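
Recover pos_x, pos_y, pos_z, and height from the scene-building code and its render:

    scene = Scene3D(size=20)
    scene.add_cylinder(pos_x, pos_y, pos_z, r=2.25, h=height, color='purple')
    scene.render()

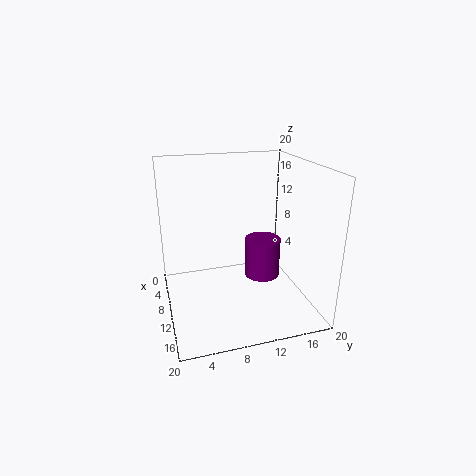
pos_x = 14.25, pos_y = 12, pos_z = 6.5, height = 5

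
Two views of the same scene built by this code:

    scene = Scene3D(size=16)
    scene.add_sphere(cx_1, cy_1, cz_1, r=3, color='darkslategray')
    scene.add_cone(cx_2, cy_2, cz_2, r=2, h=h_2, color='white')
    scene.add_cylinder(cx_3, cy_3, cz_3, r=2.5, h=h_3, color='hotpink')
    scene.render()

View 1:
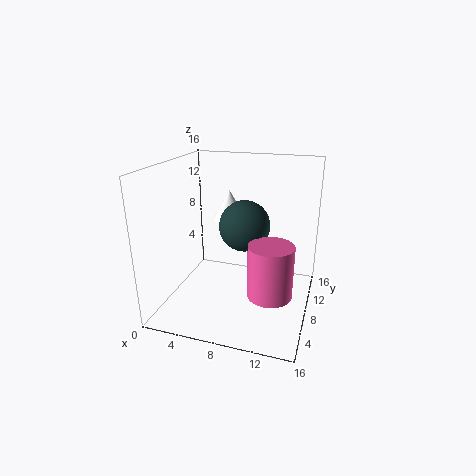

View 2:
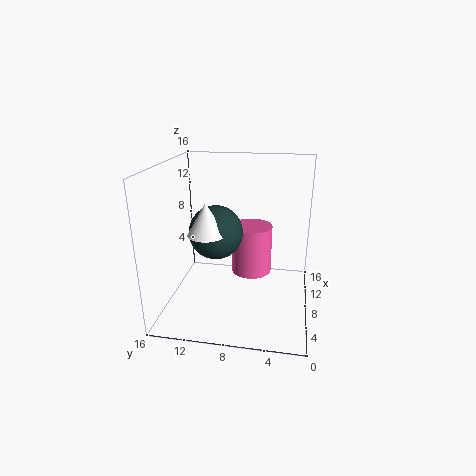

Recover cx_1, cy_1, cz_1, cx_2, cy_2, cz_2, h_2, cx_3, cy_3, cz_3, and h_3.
cx_1 = 8; cy_1 = 10.5; cz_1 = 8.5; cx_2 = 6; cy_2 = 11; cz_2 = 9; h_2 = 3.5; cx_3 = 12; cy_3 = 7; cz_3 = 2; h_3 = 6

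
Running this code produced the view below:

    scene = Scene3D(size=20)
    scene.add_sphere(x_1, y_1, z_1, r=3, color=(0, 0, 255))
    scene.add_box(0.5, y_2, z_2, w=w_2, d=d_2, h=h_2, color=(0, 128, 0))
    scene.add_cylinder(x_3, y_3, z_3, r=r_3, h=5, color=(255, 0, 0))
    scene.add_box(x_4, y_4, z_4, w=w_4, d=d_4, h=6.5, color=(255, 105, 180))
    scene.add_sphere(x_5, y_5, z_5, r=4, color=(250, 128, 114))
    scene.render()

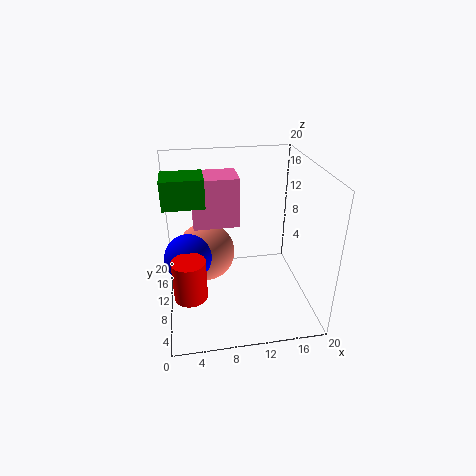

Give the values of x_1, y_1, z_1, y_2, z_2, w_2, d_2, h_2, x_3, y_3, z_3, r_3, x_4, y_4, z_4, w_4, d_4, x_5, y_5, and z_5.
x_1 = 3, y_1 = 7, z_1 = 9.5, y_2 = 6, z_2 = 16.5, w_2 = 5, d_2 = 4, h_2 = 3.5, x_3 = 3, y_3 = 3, z_3 = 6.5, r_3 = 2, x_4 = 4, y_4 = 8.5, z_4 = 12.5, w_4 = 6, d_4 = 4.5, x_5 = 5.5, y_5 = 10.5, z_5 = 8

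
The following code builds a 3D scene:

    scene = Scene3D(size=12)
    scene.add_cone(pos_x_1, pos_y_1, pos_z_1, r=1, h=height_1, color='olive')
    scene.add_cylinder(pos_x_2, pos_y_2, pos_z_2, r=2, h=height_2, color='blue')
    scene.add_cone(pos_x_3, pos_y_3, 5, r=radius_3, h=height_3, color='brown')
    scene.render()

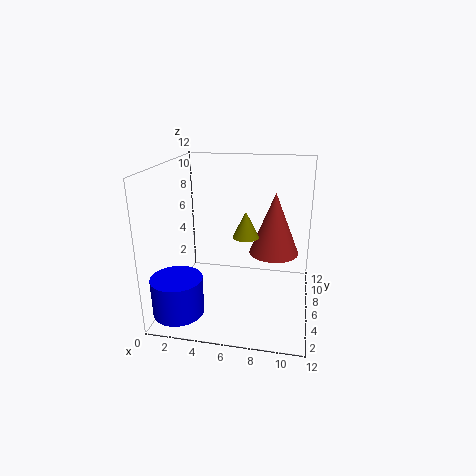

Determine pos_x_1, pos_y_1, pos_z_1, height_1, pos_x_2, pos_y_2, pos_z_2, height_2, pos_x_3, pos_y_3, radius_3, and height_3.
pos_x_1 = 7, pos_y_1 = 4, pos_z_1 = 7, height_1 = 2, pos_x_2 = 2, pos_y_2 = 2, pos_z_2 = 1, height_2 = 3, pos_x_3 = 9, pos_y_3 = 6, radius_3 = 2, height_3 = 5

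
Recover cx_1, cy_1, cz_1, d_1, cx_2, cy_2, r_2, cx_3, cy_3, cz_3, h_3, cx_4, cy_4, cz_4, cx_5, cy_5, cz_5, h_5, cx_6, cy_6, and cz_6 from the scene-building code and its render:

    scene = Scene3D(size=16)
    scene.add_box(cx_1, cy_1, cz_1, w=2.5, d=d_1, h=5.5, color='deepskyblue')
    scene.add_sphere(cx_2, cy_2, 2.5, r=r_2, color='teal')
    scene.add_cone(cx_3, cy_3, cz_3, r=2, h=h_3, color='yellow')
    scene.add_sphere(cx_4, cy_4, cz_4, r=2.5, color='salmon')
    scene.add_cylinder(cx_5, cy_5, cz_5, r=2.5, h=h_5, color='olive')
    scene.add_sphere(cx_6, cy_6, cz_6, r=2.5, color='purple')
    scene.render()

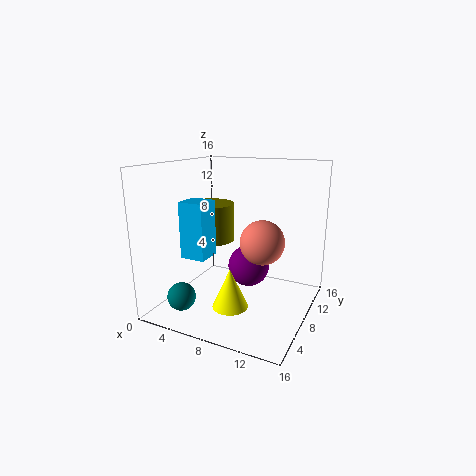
cx_1 = 5; cy_1 = 1.5; cz_1 = 7.5; d_1 = 2.5; cx_2 = 4; cy_2 = 2.5; r_2 = 1.5; cx_3 = 8; cy_3 = 6; cz_3 = 0.5; h_3 = 4.5; cx_4 = 10.5; cy_4 = 9; cz_4 = 7.5; cx_5 = 5.5; cy_5 = 6.5; cz_5 = 8; h_5 = 4; cx_6 = 8; cy_6 = 11; cz_6 = 3.5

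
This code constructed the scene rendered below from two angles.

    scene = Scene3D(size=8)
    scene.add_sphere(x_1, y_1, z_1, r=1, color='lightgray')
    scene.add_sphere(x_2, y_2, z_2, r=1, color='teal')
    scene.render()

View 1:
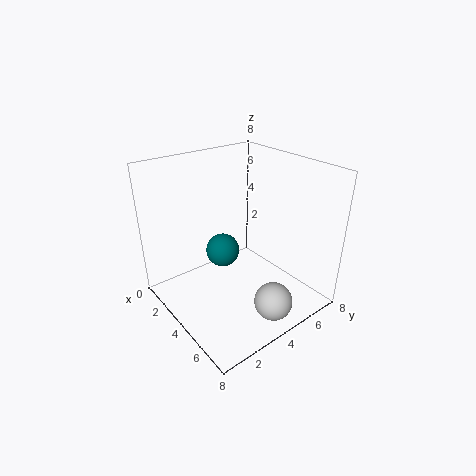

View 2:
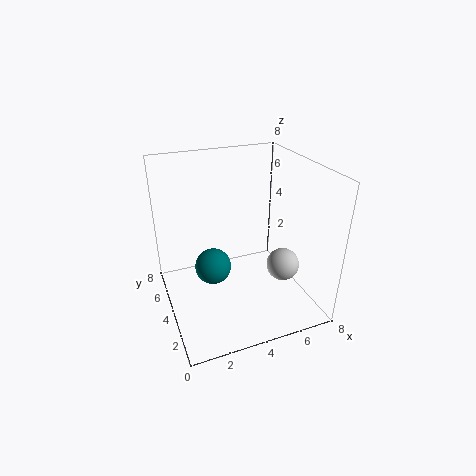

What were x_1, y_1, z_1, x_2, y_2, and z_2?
x_1 = 7
y_1 = 4
z_1 = 1.5
x_2 = 2.5
y_2 = 4
z_2 = 2.5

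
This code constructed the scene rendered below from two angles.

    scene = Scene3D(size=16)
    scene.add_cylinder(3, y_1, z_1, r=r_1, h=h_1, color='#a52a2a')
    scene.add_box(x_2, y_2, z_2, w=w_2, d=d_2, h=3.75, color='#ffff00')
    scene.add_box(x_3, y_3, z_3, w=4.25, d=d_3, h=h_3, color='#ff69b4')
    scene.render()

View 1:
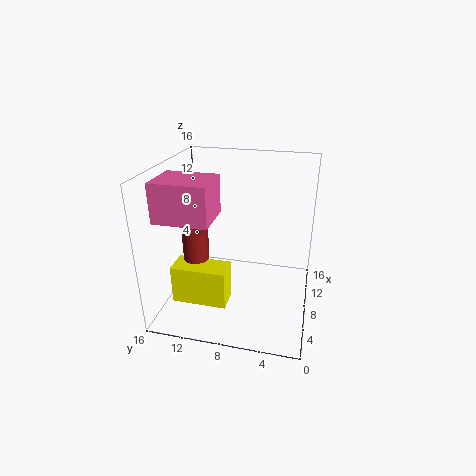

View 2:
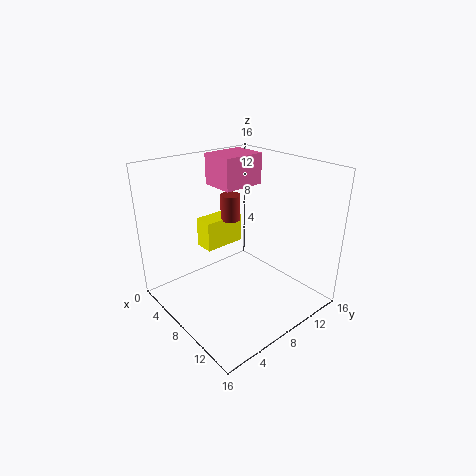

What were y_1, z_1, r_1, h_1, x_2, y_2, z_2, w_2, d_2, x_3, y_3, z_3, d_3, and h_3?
y_1 = 11; z_1 = 7.75; r_1 = 1.25; h_1 = 3.25; x_2 = 0.5; y_2 = 7.5; z_2 = 4.25; w_2 = 2.5; d_2 = 5.25; x_3 = 0.75; y_3 = 9; z_3 = 12.25; d_3 = 5.25; h_3 = 3.75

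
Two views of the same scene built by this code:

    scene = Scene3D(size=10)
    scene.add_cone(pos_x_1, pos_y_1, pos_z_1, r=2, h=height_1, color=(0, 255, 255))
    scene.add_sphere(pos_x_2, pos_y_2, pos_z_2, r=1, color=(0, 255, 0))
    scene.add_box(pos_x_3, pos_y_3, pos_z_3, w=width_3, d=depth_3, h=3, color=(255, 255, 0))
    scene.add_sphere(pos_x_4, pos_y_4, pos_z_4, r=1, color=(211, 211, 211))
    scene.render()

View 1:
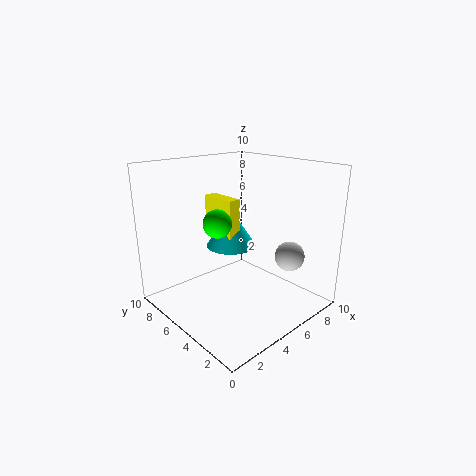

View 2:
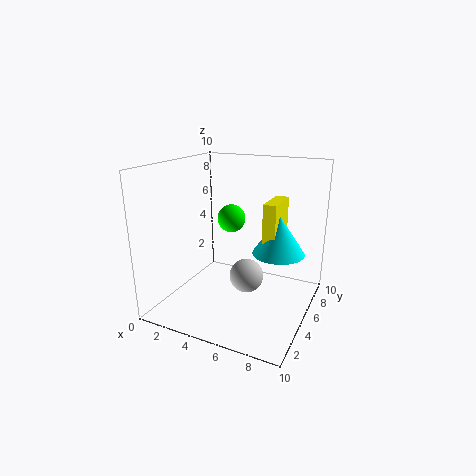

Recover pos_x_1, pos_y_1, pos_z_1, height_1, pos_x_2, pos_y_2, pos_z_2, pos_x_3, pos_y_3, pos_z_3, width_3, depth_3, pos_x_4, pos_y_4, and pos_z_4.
pos_x_1 = 7; pos_y_1 = 8; pos_z_1 = 3; height_1 = 3; pos_x_2 = 4; pos_y_2 = 6; pos_z_2 = 6; pos_x_3 = 6; pos_y_3 = 7; pos_z_3 = 4; width_3 = 1; depth_3 = 3; pos_x_4 = 7; pos_y_4 = 2; pos_z_4 = 4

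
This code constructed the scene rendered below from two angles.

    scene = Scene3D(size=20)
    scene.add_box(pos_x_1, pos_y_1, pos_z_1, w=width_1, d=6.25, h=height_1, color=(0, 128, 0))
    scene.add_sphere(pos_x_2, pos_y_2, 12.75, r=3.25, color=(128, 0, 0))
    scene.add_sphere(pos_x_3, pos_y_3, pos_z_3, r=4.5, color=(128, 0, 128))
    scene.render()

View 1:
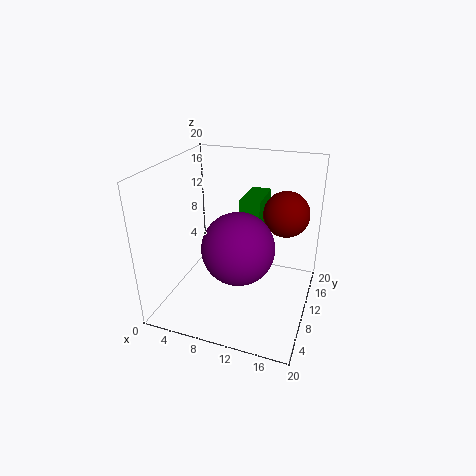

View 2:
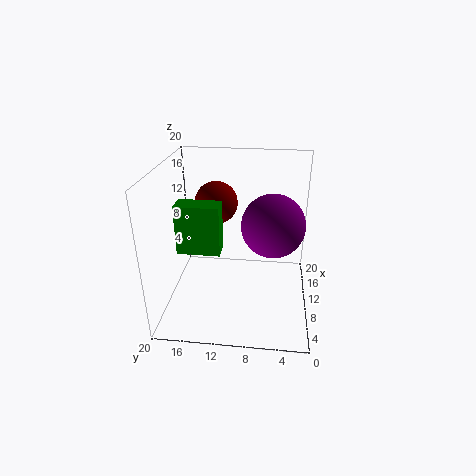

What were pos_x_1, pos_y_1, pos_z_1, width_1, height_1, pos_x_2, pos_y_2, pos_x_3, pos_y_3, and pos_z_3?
pos_x_1 = 9.25; pos_y_1 = 12.5; pos_z_1 = 7.25; width_1 = 3; height_1 = 7.25; pos_x_2 = 15.75; pos_y_2 = 14; pos_x_3 = 11.75; pos_y_3 = 5.25; pos_z_3 = 11.25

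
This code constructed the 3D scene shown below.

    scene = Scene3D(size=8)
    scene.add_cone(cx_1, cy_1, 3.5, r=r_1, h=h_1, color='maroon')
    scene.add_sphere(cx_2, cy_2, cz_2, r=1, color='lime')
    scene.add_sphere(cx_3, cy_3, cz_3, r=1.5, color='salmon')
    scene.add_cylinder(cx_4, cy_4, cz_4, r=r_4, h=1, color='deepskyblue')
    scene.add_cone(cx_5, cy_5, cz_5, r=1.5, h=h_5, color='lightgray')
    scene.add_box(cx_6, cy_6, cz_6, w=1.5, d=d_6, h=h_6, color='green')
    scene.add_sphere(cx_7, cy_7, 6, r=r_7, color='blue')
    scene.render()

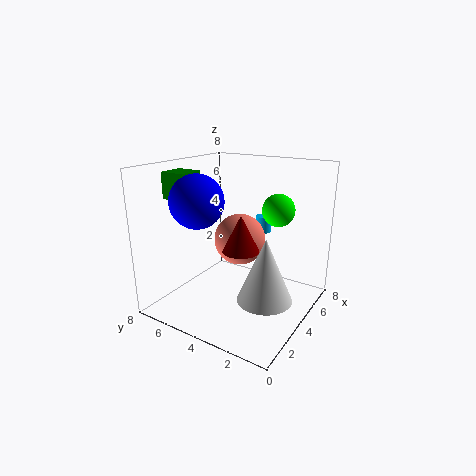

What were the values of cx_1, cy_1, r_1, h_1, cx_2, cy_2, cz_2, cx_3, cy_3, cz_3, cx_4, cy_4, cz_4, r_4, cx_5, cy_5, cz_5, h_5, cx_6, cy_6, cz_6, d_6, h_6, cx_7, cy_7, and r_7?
cx_1 = 3.5, cy_1 = 3.5, r_1 = 1, h_1 = 2, cx_2 = 7, cy_2 = 3, cz_2 = 5, cx_3 = 5, cy_3 = 4.5, cz_3 = 3.5, cx_4 = 7, cy_4 = 4, cz_4 = 3.5, r_4 = 0.5, cx_5 = 3.5, cy_5 = 2, cz_5 = 1, h_5 = 3.5, cx_6 = 2.5, cy_6 = 6.5, cz_6 = 6, d_6 = 1.5, h_6 = 1.5, cx_7 = 3, cy_7 = 6, r_7 = 1.5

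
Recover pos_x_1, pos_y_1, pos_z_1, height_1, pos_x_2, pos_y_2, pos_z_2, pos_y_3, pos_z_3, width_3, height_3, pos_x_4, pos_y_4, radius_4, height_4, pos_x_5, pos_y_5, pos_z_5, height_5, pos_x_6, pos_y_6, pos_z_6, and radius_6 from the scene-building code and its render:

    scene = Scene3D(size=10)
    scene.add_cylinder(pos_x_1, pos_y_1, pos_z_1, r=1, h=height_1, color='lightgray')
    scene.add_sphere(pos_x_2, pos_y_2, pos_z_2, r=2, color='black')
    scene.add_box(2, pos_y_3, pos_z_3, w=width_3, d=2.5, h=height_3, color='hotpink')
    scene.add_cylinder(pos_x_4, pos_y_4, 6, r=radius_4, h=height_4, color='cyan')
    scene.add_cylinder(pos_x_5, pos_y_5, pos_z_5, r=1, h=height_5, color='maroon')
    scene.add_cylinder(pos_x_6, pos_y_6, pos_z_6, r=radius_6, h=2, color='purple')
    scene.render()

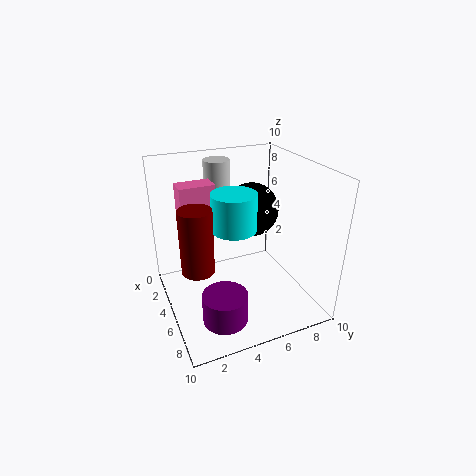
pos_x_1 = 1
pos_y_1 = 5
pos_z_1 = 7.5
height_1 = 2
pos_x_2 = 3
pos_y_2 = 7
pos_z_2 = 6
pos_y_3 = 1.5
pos_z_3 = 6
width_3 = 1.5
height_3 = 2.5
pos_x_4 = 5.5
pos_y_4 = 4.5
radius_4 = 1.5
height_4 = 2.5
pos_x_5 = 7
pos_y_5 = 1.5
pos_z_5 = 4.5
height_5 = 4
pos_x_6 = 7.5
pos_y_6 = 3
pos_z_6 = 0.5
radius_6 = 1.5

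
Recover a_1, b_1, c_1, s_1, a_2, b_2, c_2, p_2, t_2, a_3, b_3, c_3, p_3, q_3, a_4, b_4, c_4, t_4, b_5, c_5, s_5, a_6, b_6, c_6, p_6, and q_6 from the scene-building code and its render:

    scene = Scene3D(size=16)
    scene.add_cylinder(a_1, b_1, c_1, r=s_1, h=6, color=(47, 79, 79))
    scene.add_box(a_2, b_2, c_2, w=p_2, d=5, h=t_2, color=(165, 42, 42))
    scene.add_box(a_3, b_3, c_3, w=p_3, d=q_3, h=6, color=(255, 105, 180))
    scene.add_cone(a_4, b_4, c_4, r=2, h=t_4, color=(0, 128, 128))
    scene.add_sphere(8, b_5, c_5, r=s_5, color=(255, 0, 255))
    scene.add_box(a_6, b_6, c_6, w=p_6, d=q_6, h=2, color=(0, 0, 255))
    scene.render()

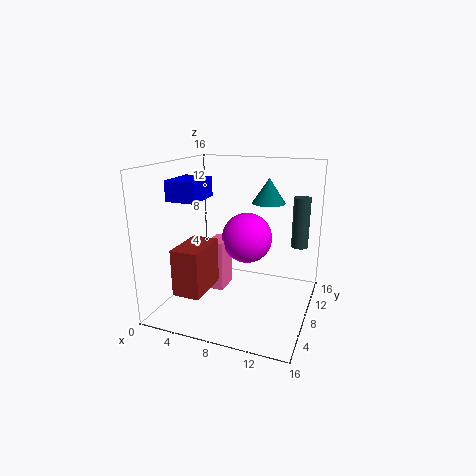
a_1 = 14; b_1 = 13; c_1 = 6; s_1 = 1; a_2 = 3; b_2 = 2; c_2 = 3; p_2 = 3; t_2 = 5; a_3 = 4; b_3 = 8; c_3 = 1; p_3 = 2; q_3 = 3; a_4 = 10; b_4 = 13; c_4 = 11; t_4 = 3; b_5 = 11; c_5 = 7; s_5 = 3; a_6 = 3; b_6 = 2; c_6 = 13; p_6 = 3; q_6 = 4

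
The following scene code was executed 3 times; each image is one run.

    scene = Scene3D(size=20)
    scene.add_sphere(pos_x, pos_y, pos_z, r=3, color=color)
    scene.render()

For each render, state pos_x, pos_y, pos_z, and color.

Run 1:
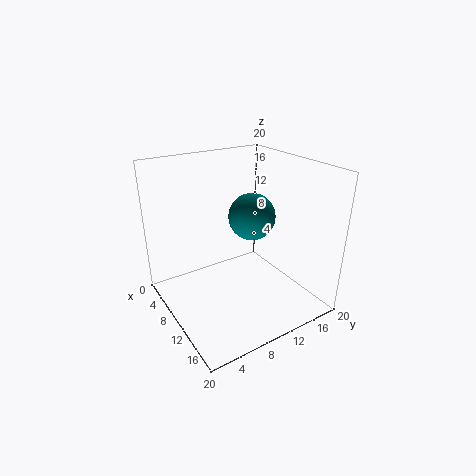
pos_x = 12.5, pos_y = 10.5, pos_z = 14, color = 'teal'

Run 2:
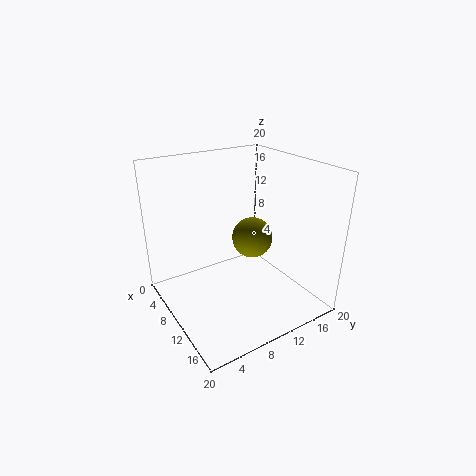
pos_x = 8.5, pos_y = 13.5, pos_z = 8.5, color = 'olive'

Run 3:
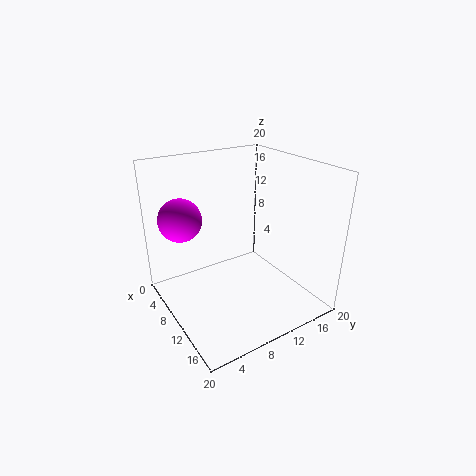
pos_x = 5.5, pos_y = 3.5, pos_z = 12.5, color = 'magenta'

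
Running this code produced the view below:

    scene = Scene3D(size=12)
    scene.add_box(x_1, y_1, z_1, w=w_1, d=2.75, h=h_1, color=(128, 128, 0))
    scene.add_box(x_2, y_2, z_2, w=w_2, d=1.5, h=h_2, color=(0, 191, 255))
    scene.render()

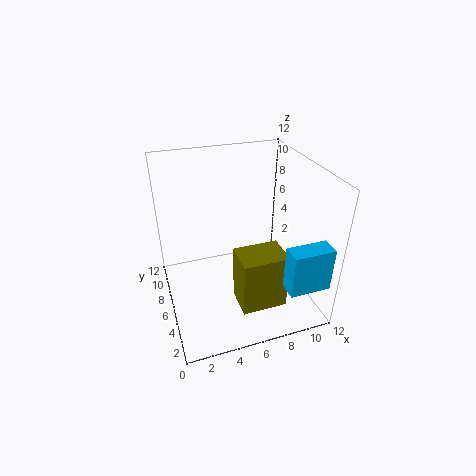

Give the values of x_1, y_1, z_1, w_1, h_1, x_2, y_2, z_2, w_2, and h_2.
x_1 = 5.25
y_1 = 2.25
z_1 = 1
w_1 = 3.75
h_1 = 4.75
x_2 = 8.25
y_2 = 0.25
z_2 = 3.75
w_2 = 3.25
h_2 = 3.5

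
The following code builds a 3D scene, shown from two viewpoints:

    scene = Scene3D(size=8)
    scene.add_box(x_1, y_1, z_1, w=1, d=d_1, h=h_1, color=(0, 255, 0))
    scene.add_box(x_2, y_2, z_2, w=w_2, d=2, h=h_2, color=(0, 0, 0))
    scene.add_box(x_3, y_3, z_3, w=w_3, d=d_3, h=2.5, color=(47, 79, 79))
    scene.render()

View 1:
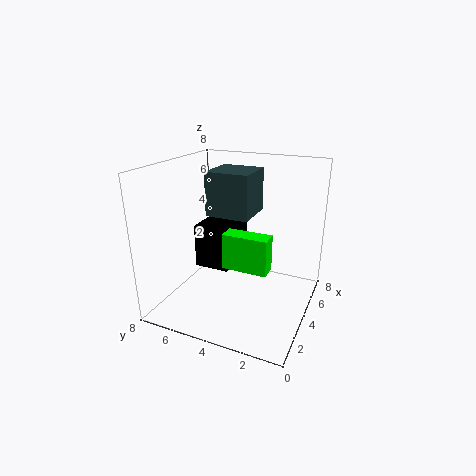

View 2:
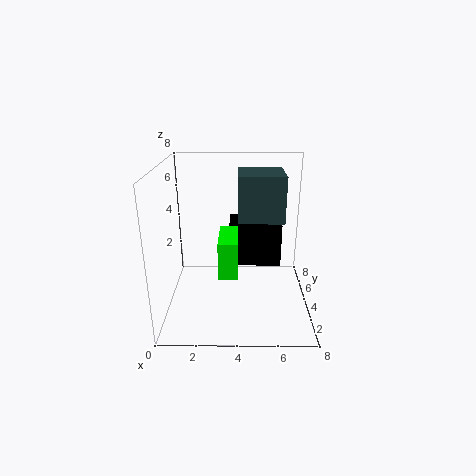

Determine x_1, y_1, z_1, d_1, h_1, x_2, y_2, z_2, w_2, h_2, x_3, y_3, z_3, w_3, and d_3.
x_1 = 3; y_1 = 2; z_1 = 2.5; d_1 = 2.5; h_1 = 2; x_2 = 3.5; y_2 = 4.5; z_2 = 2; w_2 = 3; h_2 = 2.5; x_3 = 4; y_3 = 3.5; z_3 = 5; w_3 = 2.5; d_3 = 2.5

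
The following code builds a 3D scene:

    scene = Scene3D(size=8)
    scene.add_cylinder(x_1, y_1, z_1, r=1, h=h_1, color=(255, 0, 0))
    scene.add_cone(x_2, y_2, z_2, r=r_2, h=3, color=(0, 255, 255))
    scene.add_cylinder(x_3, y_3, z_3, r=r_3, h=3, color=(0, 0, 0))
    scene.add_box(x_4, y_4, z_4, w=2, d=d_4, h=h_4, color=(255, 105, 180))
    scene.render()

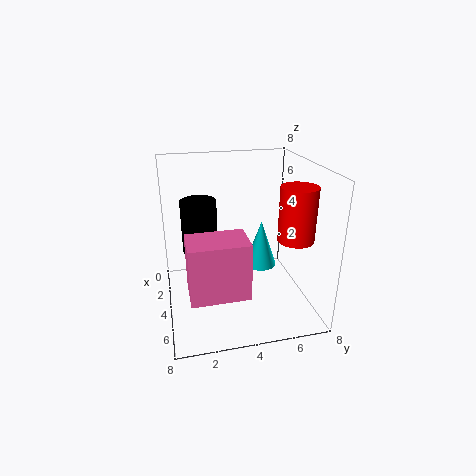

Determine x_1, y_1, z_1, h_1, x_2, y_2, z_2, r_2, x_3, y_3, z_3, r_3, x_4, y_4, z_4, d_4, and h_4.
x_1 = 5
y_1 = 7
z_1 = 4
h_1 = 3
x_2 = 2
y_2 = 6
z_2 = 1
r_2 = 1
x_3 = 3
y_3 = 2
z_3 = 3
r_3 = 1
x_4 = 5
y_4 = 1
z_4 = 2
d_4 = 3
h_4 = 3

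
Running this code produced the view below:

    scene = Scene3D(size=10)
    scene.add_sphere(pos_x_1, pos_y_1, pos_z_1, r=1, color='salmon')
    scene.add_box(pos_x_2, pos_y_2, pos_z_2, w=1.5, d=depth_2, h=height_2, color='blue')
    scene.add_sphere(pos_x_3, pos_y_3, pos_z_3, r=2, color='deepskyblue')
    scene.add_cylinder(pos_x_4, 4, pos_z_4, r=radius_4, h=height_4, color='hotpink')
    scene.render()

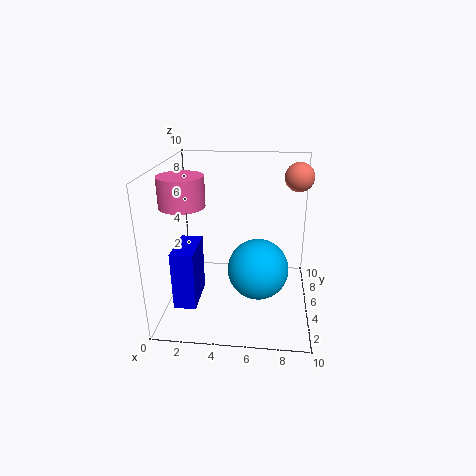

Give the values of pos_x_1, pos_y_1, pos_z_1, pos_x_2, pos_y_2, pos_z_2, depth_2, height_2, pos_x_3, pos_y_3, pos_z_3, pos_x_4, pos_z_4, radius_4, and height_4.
pos_x_1 = 9; pos_y_1 = 6.5; pos_z_1 = 9; pos_x_2 = 1; pos_y_2 = 2; pos_z_2 = 1; depth_2 = 3; height_2 = 4; pos_x_3 = 6.5; pos_y_3 = 3.5; pos_z_3 = 3.5; pos_x_4 = 1.5; pos_z_4 = 7.5; radius_4 = 1.5; height_4 = 2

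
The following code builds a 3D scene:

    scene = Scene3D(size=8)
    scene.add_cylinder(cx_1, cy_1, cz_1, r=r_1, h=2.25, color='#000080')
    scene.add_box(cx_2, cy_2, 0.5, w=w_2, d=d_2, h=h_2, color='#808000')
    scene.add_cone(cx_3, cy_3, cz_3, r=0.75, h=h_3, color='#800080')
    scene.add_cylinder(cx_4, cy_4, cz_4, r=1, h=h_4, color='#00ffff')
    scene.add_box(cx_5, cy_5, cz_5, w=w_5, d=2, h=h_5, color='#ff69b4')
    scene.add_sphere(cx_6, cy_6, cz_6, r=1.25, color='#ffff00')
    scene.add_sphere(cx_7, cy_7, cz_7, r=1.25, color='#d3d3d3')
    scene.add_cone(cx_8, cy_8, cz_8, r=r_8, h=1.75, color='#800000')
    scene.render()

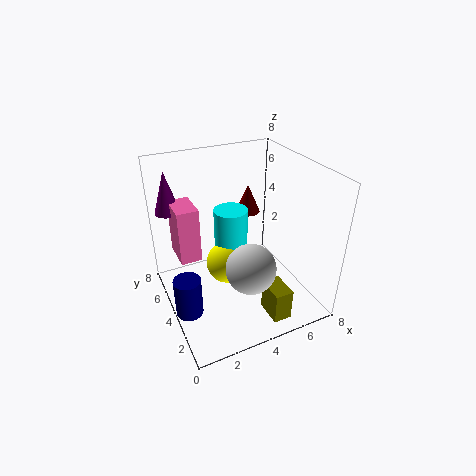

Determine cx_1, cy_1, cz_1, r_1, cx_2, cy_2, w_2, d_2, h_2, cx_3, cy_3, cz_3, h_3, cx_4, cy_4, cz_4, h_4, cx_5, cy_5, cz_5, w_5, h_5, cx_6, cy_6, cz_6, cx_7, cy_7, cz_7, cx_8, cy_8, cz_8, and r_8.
cx_1 = 0.75; cy_1 = 3.5; cz_1 = 0.25; r_1 = 0.75; cx_2 = 4.5; cy_2 = 0.5; w_2 = 1; d_2 = 1.5; h_2 = 1.75; cx_3 = 1; cy_3 = 7.25; cz_3 = 4.75; h_3 = 2.5; cx_4 = 4.25; cy_4 = 5.5; cz_4 = 2; h_4 = 3; cx_5 = 1; cy_5 = 5.25; cz_5 = 2.25; w_5 = 1.25; h_5 = 3.25; cx_6 = 3.75; cy_6 = 5; cz_6 = 1.75; cx_7 = 3.5; cy_7 = 1.5; cz_7 = 3.75; cx_8 = 5.75; cy_8 = 6.25; cz_8 = 4.25; r_8 = 0.75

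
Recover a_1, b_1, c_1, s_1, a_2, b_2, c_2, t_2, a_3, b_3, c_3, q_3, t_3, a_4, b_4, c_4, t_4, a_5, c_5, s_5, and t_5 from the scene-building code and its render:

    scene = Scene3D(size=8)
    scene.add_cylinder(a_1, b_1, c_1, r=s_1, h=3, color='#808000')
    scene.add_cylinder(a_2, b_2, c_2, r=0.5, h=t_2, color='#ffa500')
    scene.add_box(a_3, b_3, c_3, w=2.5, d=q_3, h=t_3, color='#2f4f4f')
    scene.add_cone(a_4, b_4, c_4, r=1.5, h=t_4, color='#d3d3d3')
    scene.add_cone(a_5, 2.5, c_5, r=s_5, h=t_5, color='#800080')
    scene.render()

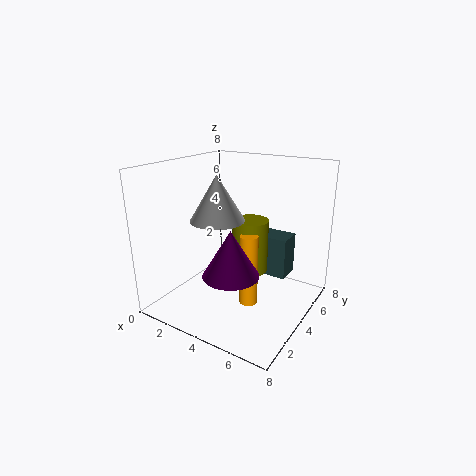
a_1 = 4.5, b_1 = 4.5, c_1 = 2, s_1 = 1, a_2 = 5, b_2 = 3.5, c_2 = 0.5, t_2 = 4, a_3 = 3.5, b_3 = 6, c_3 = 1, q_3 = 1.5, t_3 = 2.5, a_4 = 3, b_4 = 3.5, c_4 = 5, t_4 = 2.5, a_5 = 4.5, c_5 = 2.5, s_5 = 1.5, t_5 = 2.5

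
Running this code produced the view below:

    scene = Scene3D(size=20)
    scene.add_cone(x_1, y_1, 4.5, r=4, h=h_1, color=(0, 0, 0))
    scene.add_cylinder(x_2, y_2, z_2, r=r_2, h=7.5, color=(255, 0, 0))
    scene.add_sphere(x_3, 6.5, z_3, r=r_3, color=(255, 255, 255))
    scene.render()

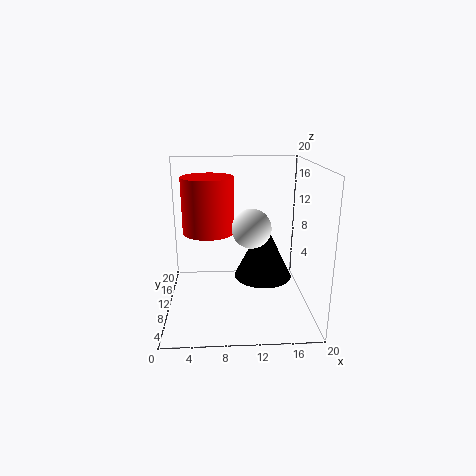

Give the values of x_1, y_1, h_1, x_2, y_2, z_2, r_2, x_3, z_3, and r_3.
x_1 = 13.5, y_1 = 9.5, h_1 = 8, x_2 = 6, y_2 = 10, z_2 = 11, r_2 = 3.5, x_3 = 11.5, z_3 = 12.5, r_3 = 2.5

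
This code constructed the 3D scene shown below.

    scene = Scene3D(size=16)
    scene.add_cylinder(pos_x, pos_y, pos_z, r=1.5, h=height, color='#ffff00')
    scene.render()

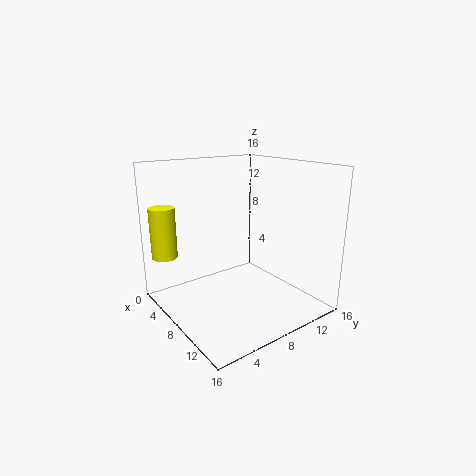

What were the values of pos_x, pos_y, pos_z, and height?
pos_x = 1.5; pos_y = 2; pos_z = 5; height = 6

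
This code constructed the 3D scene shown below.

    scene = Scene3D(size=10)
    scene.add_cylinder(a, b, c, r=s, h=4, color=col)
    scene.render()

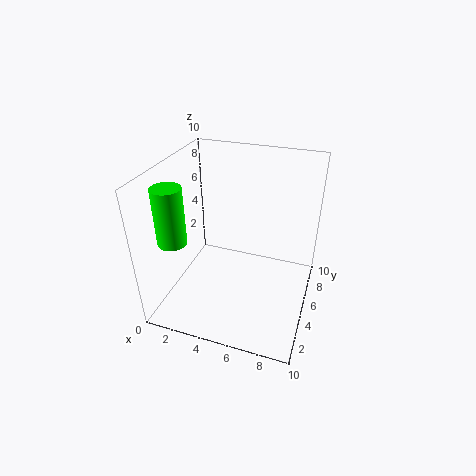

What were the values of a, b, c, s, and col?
a = 1
b = 3
c = 5
s = 1
col = 'lime'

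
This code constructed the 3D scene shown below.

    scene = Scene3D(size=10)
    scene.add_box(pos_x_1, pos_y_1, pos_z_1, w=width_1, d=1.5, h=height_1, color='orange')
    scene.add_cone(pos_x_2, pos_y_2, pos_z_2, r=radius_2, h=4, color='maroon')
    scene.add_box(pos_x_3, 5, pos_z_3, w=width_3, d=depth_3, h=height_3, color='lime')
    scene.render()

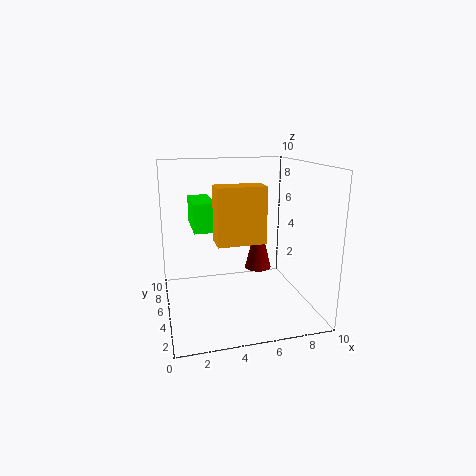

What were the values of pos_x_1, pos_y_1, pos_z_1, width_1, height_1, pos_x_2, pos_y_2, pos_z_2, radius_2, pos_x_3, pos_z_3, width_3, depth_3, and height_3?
pos_x_1 = 3
pos_y_1 = 2
pos_z_1 = 5.5
width_1 = 3
height_1 = 3.5
pos_x_2 = 7
pos_y_2 = 6.5
pos_z_2 = 2
radius_2 = 1
pos_x_3 = 2
pos_z_3 = 5.5
width_3 = 1.5
depth_3 = 3.5
height_3 = 2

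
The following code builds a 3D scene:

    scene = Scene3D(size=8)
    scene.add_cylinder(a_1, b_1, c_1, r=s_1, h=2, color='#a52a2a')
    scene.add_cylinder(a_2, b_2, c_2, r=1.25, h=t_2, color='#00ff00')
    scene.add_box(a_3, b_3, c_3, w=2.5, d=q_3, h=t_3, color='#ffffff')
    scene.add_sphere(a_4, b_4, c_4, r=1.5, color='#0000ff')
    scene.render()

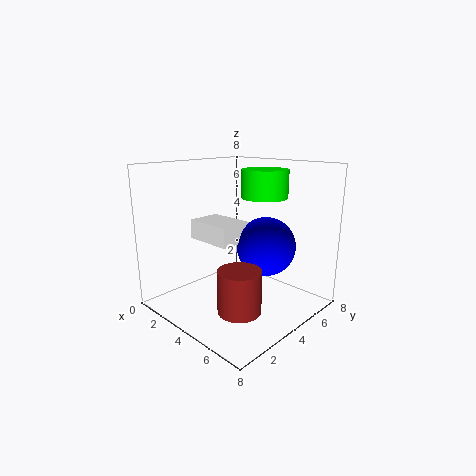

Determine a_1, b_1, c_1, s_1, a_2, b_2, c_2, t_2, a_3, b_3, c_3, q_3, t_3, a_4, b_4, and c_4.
a_1 = 6.75
b_1 = 1.25
c_1 = 1.75
s_1 = 1
a_2 = 5
b_2 = 5
c_2 = 6.25
t_2 = 1.5
a_3 = 2.75
b_3 = 1.75
c_3 = 4.25
q_3 = 1.75
t_3 = 1
a_4 = 6
b_4 = 4
c_4 = 4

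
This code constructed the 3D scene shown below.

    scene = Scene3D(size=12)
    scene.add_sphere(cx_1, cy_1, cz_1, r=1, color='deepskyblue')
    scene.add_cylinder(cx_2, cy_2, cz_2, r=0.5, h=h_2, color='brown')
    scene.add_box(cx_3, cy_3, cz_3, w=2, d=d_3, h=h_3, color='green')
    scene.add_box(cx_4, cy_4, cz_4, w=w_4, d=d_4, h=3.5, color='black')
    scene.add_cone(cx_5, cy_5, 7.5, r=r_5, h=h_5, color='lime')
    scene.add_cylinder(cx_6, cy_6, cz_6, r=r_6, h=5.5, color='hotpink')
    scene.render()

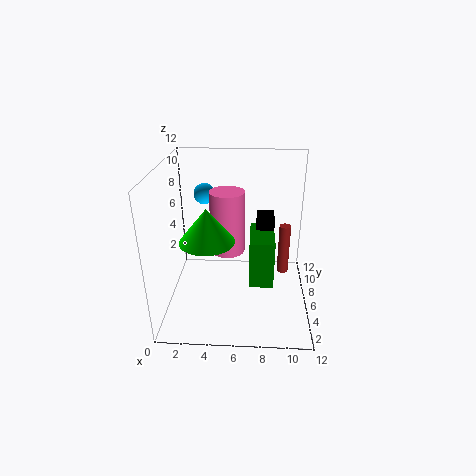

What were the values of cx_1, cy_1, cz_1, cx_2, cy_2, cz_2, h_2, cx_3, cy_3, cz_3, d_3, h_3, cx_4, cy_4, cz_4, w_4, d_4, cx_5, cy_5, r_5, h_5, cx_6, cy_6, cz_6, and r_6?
cx_1 = 2.5; cy_1 = 11; cz_1 = 8; cx_2 = 10; cy_2 = 7.5; cz_2 = 2; h_2 = 4.5; cx_3 = 7; cy_3 = 4; cz_3 = 2.5; d_3 = 4; h_3 = 4; cx_4 = 7.5; cy_4 = 6.5; cz_4 = 4; w_4 = 1.5; d_4 = 2; cx_5 = 4; cy_5 = 2.5; r_5 = 2; h_5 = 2.5; cx_6 = 5; cy_6 = 7.5; cz_6 = 4; r_6 = 1.5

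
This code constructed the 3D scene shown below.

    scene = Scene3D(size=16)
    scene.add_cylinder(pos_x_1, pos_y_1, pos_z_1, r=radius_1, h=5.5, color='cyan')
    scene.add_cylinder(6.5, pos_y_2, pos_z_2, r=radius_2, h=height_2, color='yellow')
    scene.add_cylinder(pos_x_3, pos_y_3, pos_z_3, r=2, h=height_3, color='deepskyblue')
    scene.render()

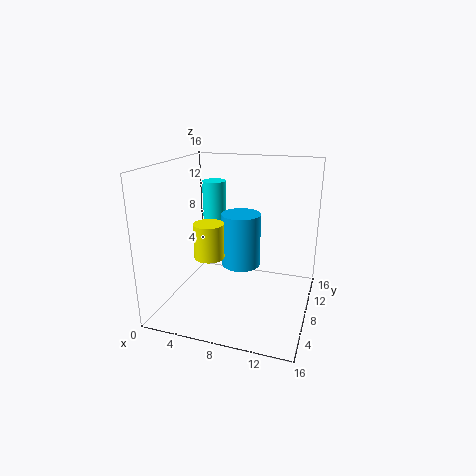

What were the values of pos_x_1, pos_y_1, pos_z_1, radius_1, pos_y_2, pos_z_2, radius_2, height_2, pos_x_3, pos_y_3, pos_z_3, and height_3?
pos_x_1 = 3, pos_y_1 = 13.5, pos_z_1 = 7.5, radius_1 = 1.5, pos_y_2 = 3.5, pos_z_2 = 7.5, radius_2 = 1.5, height_2 = 3.5, pos_x_3 = 9, pos_y_3 = 6, pos_z_3 = 6, height_3 = 5.5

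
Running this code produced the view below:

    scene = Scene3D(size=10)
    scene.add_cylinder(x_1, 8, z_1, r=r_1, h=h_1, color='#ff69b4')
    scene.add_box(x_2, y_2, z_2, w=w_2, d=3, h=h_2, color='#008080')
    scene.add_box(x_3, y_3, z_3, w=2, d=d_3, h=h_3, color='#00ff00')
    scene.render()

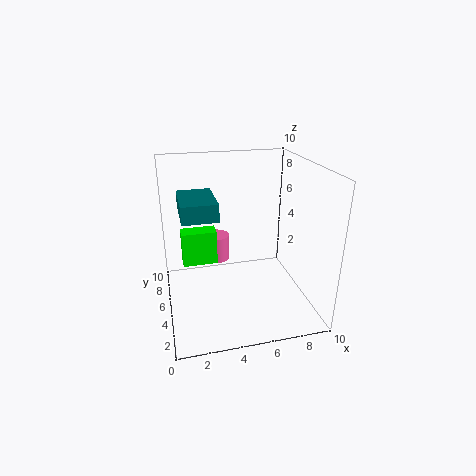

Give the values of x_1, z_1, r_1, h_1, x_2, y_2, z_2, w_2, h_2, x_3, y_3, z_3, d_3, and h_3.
x_1 = 4, z_1 = 2, r_1 = 1, h_1 = 2, x_2 = 1, y_2 = 1, z_2 = 8, w_2 = 2, h_2 = 1, x_3 = 1, y_3 = 2, z_3 = 5, d_3 = 1, h_3 = 2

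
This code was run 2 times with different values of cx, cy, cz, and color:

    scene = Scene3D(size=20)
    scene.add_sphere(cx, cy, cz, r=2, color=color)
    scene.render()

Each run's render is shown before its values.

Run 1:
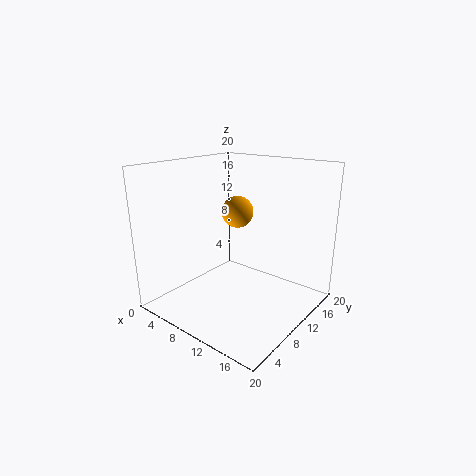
cx = 11.5
cy = 8
cz = 14.5
color = 'orange'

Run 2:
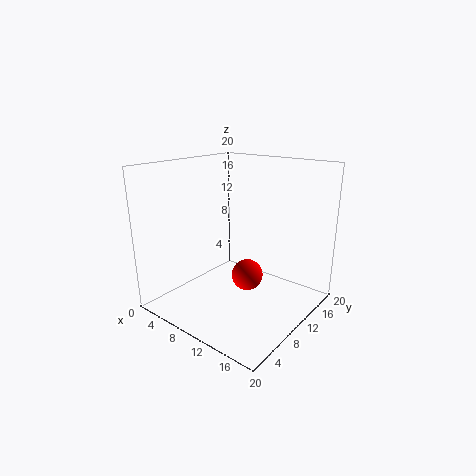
cx = 13.5
cy = 7.5
cz = 6.5
color = 'red'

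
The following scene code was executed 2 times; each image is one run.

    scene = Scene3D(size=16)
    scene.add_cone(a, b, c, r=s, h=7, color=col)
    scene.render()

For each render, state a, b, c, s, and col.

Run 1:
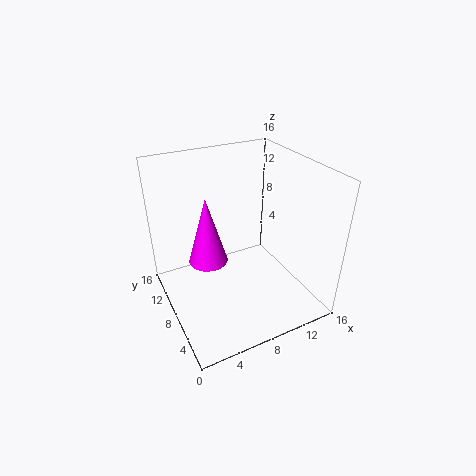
a = 4
b = 7
c = 7
s = 2
col = 'magenta'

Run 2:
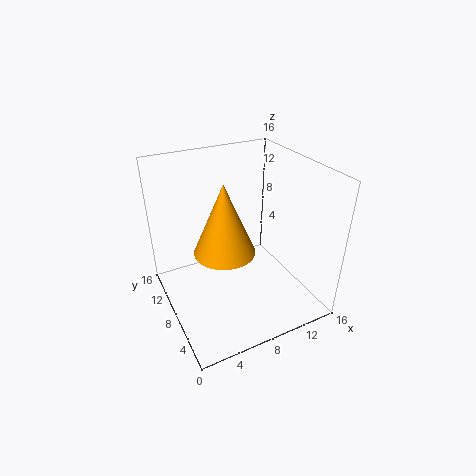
a = 5
b = 5
c = 9
s = 3
col = 'orange'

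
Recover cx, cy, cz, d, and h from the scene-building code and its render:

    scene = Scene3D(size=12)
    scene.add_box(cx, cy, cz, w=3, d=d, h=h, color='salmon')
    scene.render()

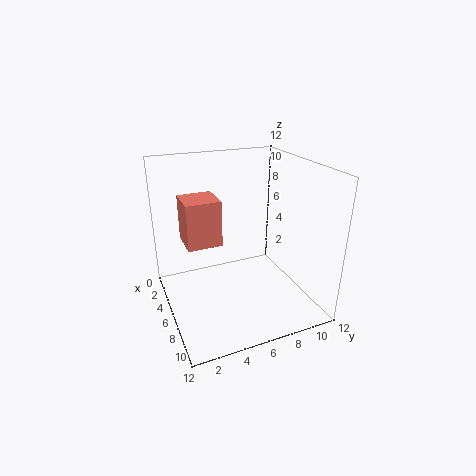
cx = 2, cy = 2, cz = 5, d = 3, h = 4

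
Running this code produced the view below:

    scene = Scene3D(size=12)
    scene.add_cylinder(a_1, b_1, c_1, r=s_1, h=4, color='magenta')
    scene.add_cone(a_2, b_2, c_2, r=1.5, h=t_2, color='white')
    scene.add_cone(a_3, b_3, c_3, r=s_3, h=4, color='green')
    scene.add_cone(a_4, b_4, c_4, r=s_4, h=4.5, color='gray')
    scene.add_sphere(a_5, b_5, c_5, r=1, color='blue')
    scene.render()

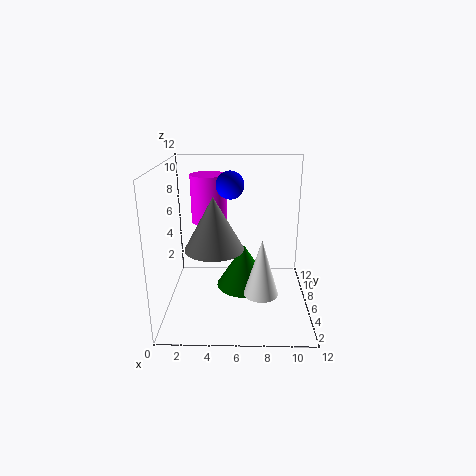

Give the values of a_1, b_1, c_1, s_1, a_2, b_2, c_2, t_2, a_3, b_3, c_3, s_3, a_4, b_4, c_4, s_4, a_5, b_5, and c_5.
a_1 = 3.5, b_1 = 7.5, c_1 = 7, s_1 = 1.5, a_2 = 8, b_2 = 5.5, c_2 = 1, t_2 = 5, a_3 = 6.5, b_3 = 8, c_3 = 0.5, s_3 = 2.5, a_4 = 4, b_4 = 6, c_4 = 5, s_4 = 2.5, a_5 = 5.5, b_5 = 3.5, c_5 = 11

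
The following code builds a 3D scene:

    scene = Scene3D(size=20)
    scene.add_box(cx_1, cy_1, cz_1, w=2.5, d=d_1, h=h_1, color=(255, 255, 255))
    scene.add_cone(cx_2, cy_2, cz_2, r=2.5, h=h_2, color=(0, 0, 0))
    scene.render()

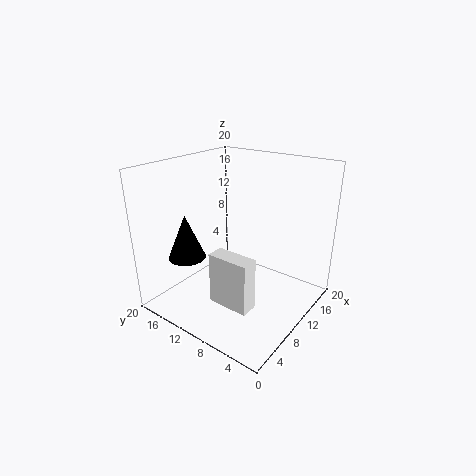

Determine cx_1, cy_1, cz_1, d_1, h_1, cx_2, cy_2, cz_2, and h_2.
cx_1 = 6
cy_1 = 6
cz_1 = 1
d_1 = 6
h_1 = 7.5
cx_2 = 4.5
cy_2 = 14.5
cz_2 = 8
h_2 = 6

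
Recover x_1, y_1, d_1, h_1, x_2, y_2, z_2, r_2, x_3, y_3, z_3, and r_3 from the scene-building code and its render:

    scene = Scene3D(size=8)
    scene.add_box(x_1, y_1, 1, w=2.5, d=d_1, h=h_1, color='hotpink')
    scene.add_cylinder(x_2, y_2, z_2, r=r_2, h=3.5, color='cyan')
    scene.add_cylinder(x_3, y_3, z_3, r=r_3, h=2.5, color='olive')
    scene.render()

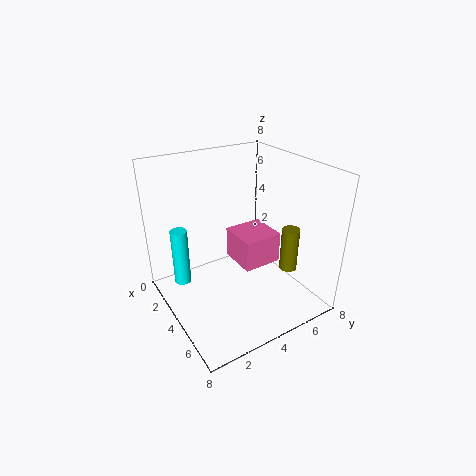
x_1 = 1
y_1 = 5
d_1 = 2.5
h_1 = 2
x_2 = 1.5
y_2 = 1.5
z_2 = 0.5
r_2 = 0.5
x_3 = 5.5
y_3 = 6.5
z_3 = 2
r_3 = 0.5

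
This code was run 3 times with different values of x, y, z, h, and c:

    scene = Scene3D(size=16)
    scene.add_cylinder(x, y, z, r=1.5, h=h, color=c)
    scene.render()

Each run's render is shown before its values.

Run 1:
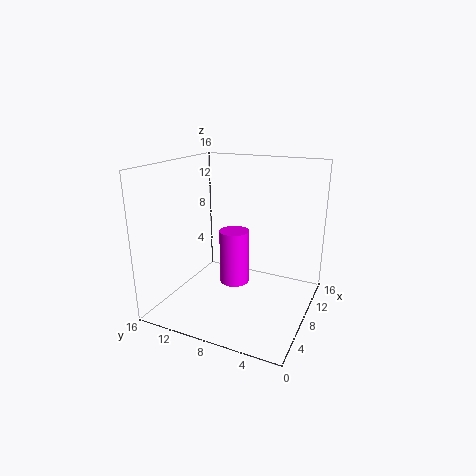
x = 5
y = 7
z = 4.5
h = 5.5
c = 'magenta'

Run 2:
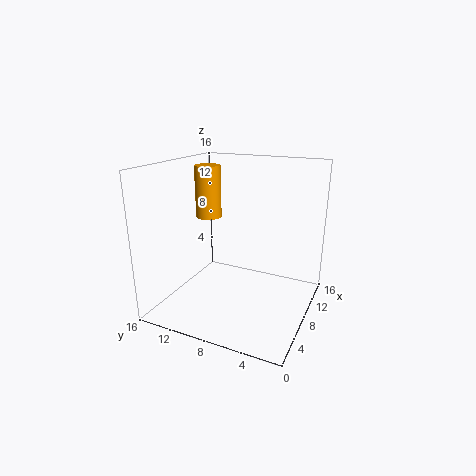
x = 9.5
y = 12.5
z = 9.5
h = 6
c = 'orange'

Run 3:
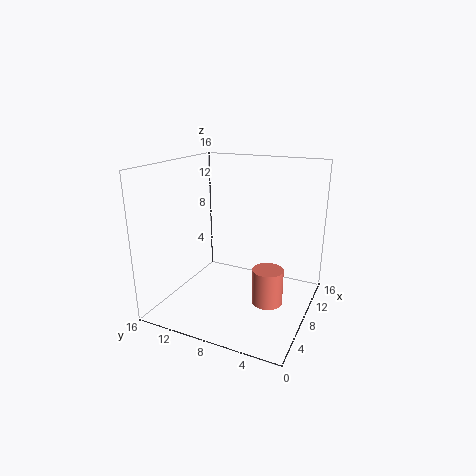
x = 4
y = 3
z = 3.5
h = 3.5
c = 'salmon'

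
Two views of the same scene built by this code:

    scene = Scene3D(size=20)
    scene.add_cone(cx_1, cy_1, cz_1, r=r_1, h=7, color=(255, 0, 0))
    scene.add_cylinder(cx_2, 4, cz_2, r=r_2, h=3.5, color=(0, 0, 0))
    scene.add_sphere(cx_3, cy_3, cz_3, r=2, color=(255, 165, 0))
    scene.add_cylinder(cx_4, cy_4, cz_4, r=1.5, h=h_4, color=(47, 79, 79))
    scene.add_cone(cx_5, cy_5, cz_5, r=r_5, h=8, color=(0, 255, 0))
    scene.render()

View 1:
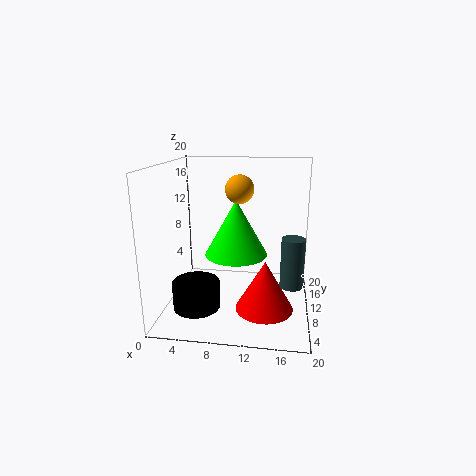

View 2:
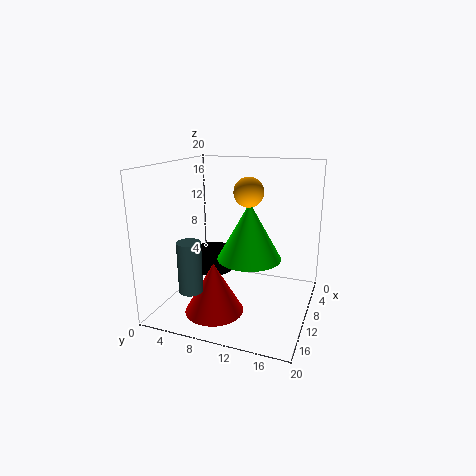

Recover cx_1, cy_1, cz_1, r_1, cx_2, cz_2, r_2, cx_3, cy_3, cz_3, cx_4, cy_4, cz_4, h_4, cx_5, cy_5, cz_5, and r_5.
cx_1 = 14; cy_1 = 8; cz_1 = 0.5; r_1 = 4; cx_2 = 5.5; cz_2 = 2.5; r_2 = 3; cx_3 = 10; cy_3 = 11.5; cz_3 = 16.5; cx_4 = 17.5; cy_4 = 6.5; cz_4 = 5; h_4 = 6.5; cx_5 = 9.5; cy_5 = 11.5; cz_5 = 7; r_5 = 4.5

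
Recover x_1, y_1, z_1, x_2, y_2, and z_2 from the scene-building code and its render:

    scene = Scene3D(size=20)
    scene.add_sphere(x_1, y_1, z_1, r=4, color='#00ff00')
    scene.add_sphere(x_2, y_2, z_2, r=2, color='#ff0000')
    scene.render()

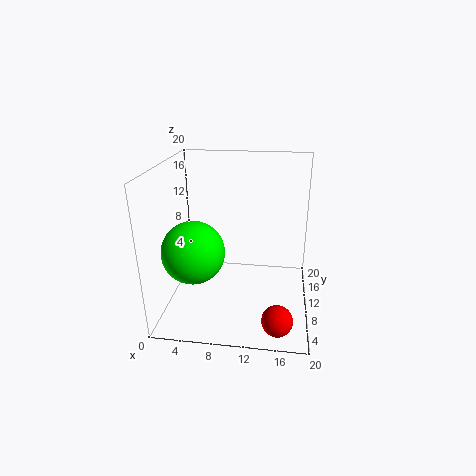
x_1 = 5, y_1 = 5, z_1 = 10, x_2 = 16, y_2 = 3, z_2 = 2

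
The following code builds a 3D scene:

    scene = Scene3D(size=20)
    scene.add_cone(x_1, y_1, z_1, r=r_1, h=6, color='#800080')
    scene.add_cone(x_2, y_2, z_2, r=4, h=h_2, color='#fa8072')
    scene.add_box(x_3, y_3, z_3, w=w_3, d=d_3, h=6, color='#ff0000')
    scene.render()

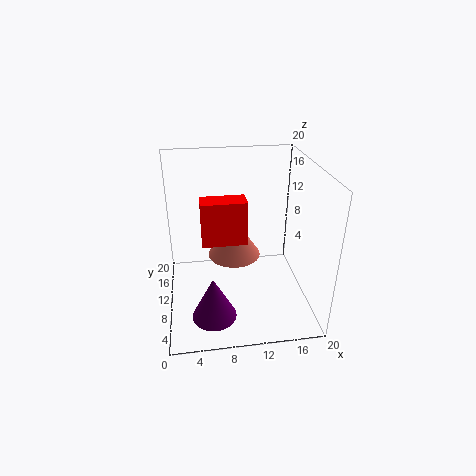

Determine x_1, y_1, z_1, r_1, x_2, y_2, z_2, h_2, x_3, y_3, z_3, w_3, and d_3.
x_1 = 6, y_1 = 5, z_1 = 1, r_1 = 3, x_2 = 10, y_2 = 14, z_2 = 5, h_2 = 6, x_3 = 5, y_3 = 8, z_3 = 10, w_3 = 6, d_3 = 3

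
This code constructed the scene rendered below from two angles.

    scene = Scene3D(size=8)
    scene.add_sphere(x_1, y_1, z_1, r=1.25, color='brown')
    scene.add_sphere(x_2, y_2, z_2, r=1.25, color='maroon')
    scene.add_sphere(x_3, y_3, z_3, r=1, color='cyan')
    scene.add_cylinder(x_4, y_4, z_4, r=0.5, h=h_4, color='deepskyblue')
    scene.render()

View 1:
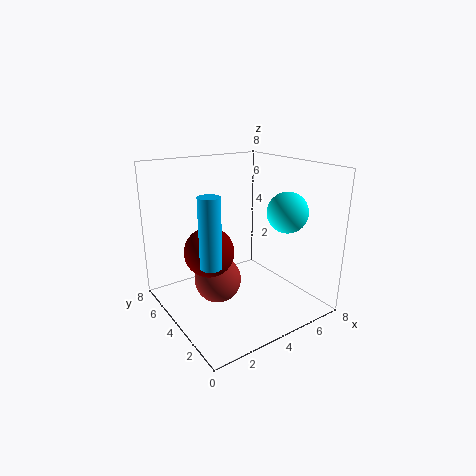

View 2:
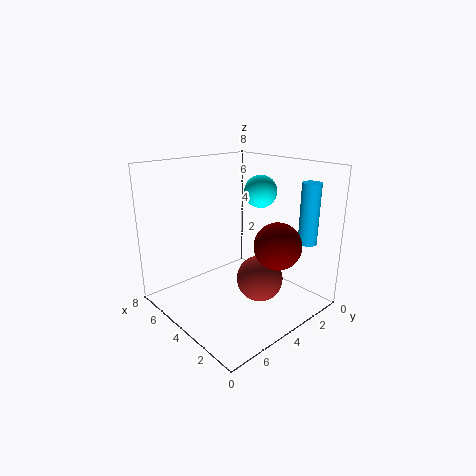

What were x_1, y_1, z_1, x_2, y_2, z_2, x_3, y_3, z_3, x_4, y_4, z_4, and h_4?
x_1 = 2.5, y_1 = 3.75, z_1 = 2, x_2 = 1.75, y_2 = 3.25, z_2 = 4, x_3 = 5, y_3 = 1.25, z_3 = 6, x_4 = 1, y_4 = 1.75, z_4 = 4, h_4 = 3.25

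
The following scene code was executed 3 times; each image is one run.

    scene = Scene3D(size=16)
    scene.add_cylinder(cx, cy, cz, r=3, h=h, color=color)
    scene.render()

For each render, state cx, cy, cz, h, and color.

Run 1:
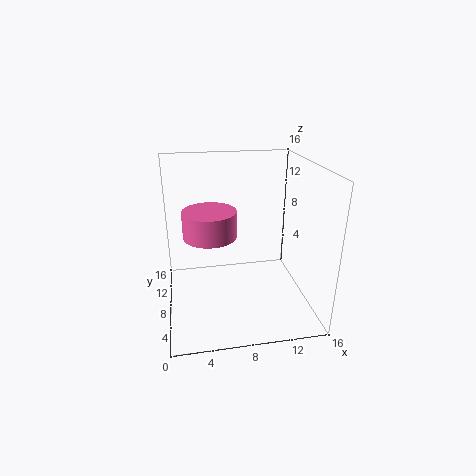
cx = 5
cy = 9
cz = 8
h = 3
color = 'hotpink'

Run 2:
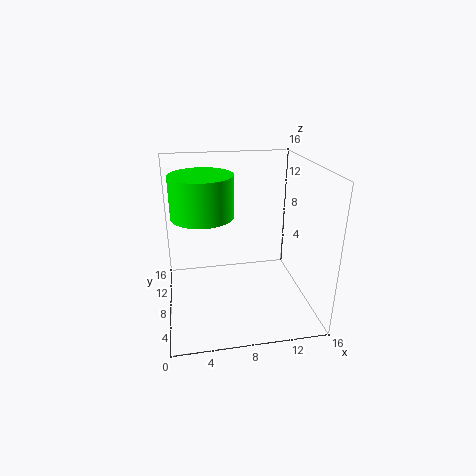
cx = 4
cy = 5
cz = 12
h = 4
color = 'lime'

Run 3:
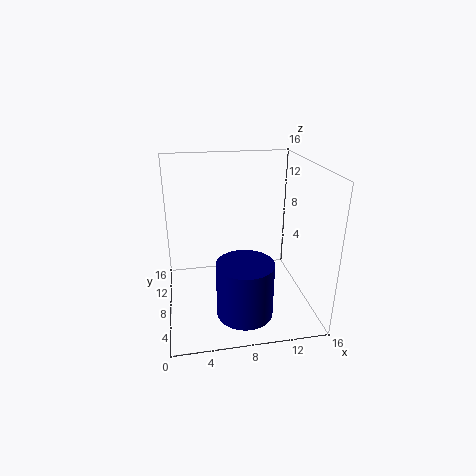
cx = 8
cy = 4
cz = 1
h = 6
color = 'navy'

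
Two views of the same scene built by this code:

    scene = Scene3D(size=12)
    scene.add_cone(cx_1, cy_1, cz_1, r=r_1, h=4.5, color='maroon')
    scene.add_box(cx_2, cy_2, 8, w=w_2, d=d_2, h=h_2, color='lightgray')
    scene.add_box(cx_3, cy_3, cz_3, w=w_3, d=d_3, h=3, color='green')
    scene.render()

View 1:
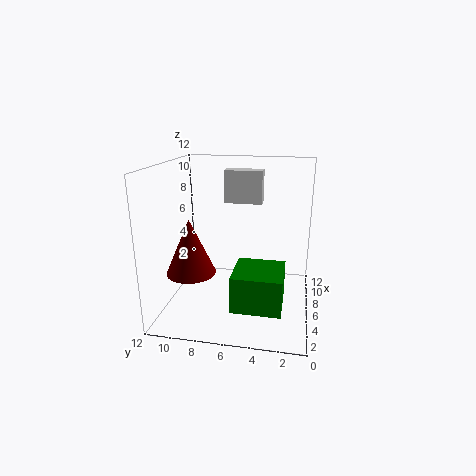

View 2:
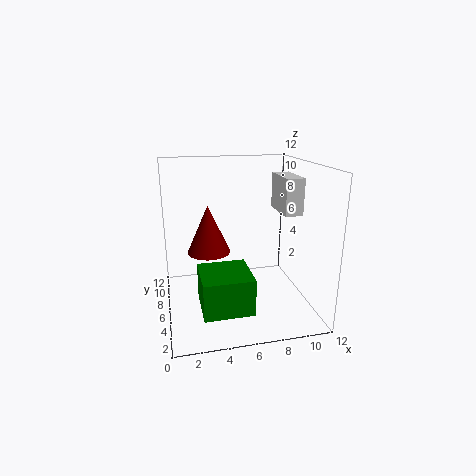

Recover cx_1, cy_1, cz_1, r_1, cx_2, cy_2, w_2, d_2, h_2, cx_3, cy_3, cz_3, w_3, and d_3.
cx_1 = 4
cy_1 = 9.5
cz_1 = 3.5
r_1 = 2
cx_2 = 9.5
cy_2 = 4.5
w_2 = 1.5
d_2 = 3.5
h_2 = 3
cx_3 = 2.5
cy_3 = 2
cz_3 = 1
w_3 = 4
d_3 = 4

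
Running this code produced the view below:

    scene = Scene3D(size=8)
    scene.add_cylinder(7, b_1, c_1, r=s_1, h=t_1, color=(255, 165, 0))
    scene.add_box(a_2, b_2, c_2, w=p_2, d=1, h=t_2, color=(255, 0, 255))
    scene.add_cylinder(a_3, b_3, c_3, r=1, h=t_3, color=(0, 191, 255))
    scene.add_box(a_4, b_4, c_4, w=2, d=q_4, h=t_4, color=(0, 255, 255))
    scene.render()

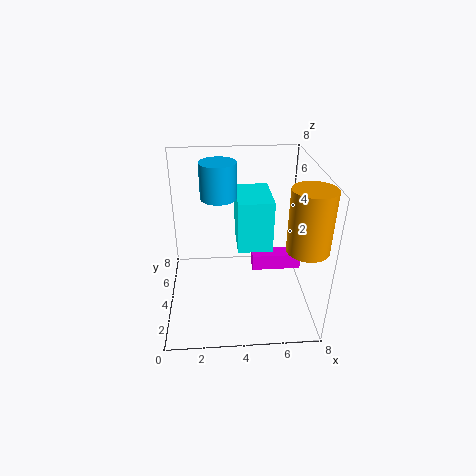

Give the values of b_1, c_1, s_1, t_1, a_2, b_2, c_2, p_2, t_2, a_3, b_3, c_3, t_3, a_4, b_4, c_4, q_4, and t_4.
b_1 = 1
c_1 = 5
s_1 = 1
t_1 = 3
a_2 = 5
b_2 = 5
c_2 = 1
p_2 = 3
t_2 = 1
a_3 = 3
b_3 = 5
c_3 = 6
t_3 = 2
a_4 = 4
b_4 = 4
c_4 = 3
q_4 = 3
t_4 = 3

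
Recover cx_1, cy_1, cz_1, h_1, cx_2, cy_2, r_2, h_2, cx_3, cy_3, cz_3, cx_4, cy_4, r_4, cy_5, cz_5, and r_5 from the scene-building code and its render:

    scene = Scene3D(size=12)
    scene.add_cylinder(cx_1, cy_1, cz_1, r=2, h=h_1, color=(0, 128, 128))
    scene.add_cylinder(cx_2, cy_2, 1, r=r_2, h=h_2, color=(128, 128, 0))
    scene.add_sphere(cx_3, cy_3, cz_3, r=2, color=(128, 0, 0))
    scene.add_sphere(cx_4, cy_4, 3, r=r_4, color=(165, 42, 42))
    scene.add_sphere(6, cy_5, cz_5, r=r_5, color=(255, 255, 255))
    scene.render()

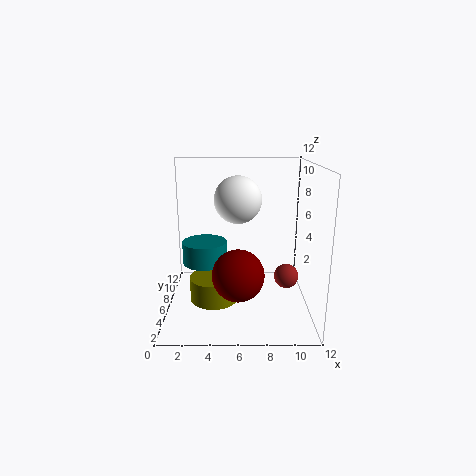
cx_1 = 3, cy_1 = 8, cz_1 = 3, h_1 = 2, cx_2 = 4, cy_2 = 5, r_2 = 2, h_2 = 2, cx_3 = 6, cy_3 = 3, cz_3 = 4, cx_4 = 10, cy_4 = 5, r_4 = 1, cy_5 = 7, cz_5 = 9, r_5 = 2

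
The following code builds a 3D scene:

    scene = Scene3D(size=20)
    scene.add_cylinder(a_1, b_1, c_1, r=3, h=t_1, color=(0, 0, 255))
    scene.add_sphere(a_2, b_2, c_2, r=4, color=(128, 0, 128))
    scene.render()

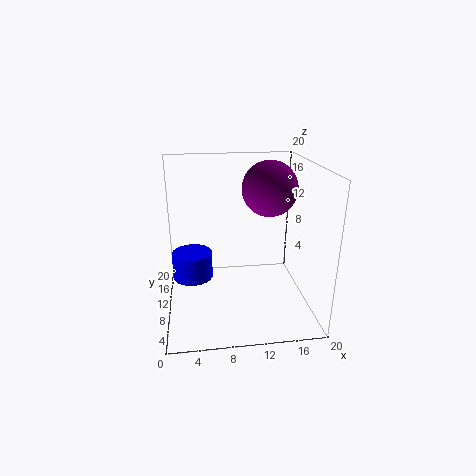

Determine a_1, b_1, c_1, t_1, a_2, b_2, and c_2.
a_1 = 3.5
b_1 = 13.5
c_1 = 2.5
t_1 = 4
a_2 = 15
b_2 = 13
c_2 = 16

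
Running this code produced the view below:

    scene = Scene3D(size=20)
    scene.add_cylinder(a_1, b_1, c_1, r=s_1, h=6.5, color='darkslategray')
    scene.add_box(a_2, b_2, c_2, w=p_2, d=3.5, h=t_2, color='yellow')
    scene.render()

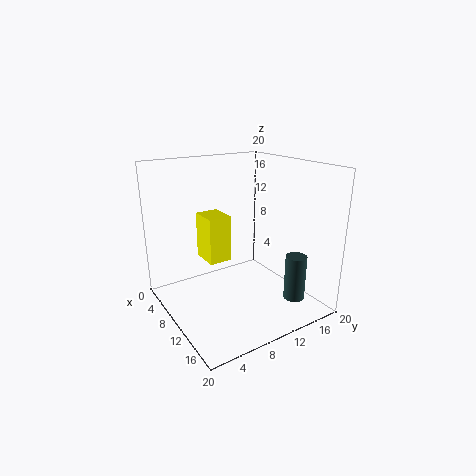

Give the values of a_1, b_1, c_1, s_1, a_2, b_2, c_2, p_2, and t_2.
a_1 = 15; b_1 = 16.5; c_1 = 1; s_1 = 1.5; a_2 = 2; b_2 = 7.5; c_2 = 5; p_2 = 4.5; t_2 = 7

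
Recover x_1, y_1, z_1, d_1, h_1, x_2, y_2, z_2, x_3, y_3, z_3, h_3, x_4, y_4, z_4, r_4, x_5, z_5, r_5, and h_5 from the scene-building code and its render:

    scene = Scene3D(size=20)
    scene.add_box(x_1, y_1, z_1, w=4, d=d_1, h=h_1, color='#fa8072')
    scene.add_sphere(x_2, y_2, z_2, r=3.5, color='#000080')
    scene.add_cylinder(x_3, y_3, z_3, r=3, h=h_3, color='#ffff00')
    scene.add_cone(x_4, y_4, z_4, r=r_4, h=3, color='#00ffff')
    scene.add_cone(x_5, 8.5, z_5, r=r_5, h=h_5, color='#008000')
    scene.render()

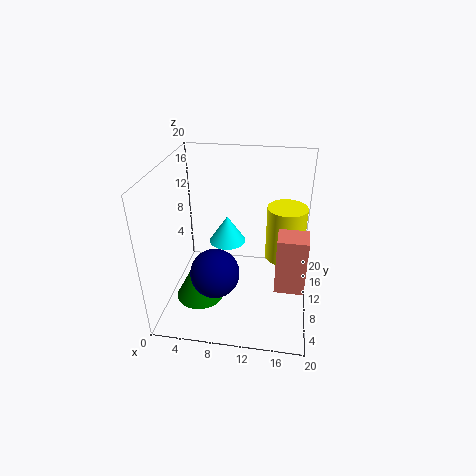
x_1 = 15.5, y_1 = 6.5, z_1 = 4, d_1 = 3.5, h_1 = 8, x_2 = 7, y_2 = 8, z_2 = 5, x_3 = 16.5, y_3 = 15.5, z_3 = 4, h_3 = 8.5, x_4 = 10, y_4 = 3, z_4 = 14, r_4 = 2, x_5 = 4.5, z_5 = 0.5, r_5 = 3.5, h_5 = 6.5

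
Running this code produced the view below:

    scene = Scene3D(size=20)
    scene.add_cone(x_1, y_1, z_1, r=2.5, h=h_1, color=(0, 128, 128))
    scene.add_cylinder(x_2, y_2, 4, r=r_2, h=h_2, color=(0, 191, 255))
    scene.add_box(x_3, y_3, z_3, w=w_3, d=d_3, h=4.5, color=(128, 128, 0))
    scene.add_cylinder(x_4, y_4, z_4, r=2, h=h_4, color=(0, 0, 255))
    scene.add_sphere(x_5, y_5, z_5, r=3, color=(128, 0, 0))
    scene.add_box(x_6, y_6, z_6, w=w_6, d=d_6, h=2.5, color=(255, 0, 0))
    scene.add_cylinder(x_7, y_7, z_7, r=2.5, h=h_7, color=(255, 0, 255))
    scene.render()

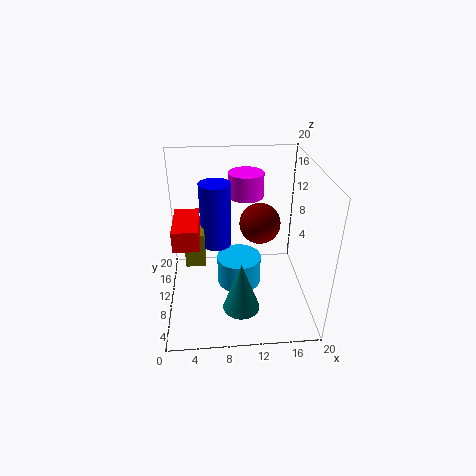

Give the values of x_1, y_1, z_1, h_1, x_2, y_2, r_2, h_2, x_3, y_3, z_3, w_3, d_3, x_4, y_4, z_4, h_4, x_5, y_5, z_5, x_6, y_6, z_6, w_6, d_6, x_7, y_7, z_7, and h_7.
x_1 = 10
y_1 = 5
z_1 = 2
h_1 = 7
x_2 = 10
y_2 = 8.5
r_2 = 3
h_2 = 4
x_3 = 3
y_3 = 6
z_3 = 8.5
w_3 = 2.5
d_3 = 4
x_4 = 7
y_4 = 9
z_4 = 10
h_4 = 8.5
x_5 = 13.5
y_5 = 13
z_5 = 10.5
x_6 = 2
y_6 = 2.5
z_6 = 13
w_6 = 3
d_6 = 6
x_7 = 11.5
y_7 = 14
z_7 = 14.5
h_7 = 3.5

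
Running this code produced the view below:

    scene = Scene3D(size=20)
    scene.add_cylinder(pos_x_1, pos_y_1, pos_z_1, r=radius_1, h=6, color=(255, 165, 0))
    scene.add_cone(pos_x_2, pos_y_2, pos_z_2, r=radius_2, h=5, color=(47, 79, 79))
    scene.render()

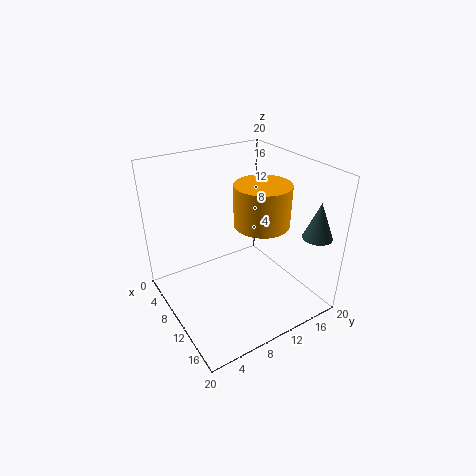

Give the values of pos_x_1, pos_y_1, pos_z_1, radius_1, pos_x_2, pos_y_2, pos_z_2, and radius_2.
pos_x_1 = 10
pos_y_1 = 14
pos_z_1 = 11
radius_1 = 4
pos_x_2 = 17
pos_y_2 = 18
pos_z_2 = 11
radius_2 = 2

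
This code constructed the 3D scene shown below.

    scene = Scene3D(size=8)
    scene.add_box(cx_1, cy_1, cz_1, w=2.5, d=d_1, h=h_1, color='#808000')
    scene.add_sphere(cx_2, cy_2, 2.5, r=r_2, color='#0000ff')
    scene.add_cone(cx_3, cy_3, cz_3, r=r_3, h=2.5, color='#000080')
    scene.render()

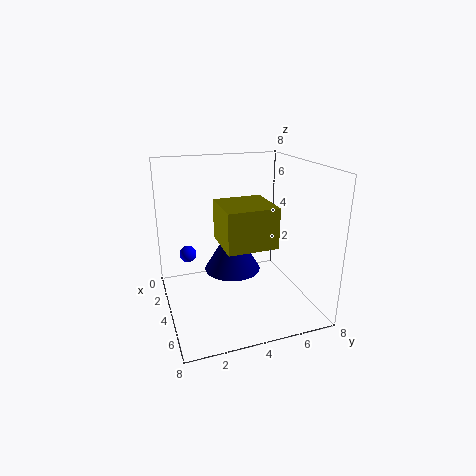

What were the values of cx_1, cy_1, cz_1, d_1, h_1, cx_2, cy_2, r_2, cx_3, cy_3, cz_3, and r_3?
cx_1 = 4.5, cy_1 = 2.5, cz_1 = 4.5, d_1 = 2.5, h_1 = 2, cx_2 = 2, cy_2 = 1.5, r_2 = 0.5, cx_3 = 4.5, cy_3 = 3.5, cz_3 = 2.5, r_3 = 1.5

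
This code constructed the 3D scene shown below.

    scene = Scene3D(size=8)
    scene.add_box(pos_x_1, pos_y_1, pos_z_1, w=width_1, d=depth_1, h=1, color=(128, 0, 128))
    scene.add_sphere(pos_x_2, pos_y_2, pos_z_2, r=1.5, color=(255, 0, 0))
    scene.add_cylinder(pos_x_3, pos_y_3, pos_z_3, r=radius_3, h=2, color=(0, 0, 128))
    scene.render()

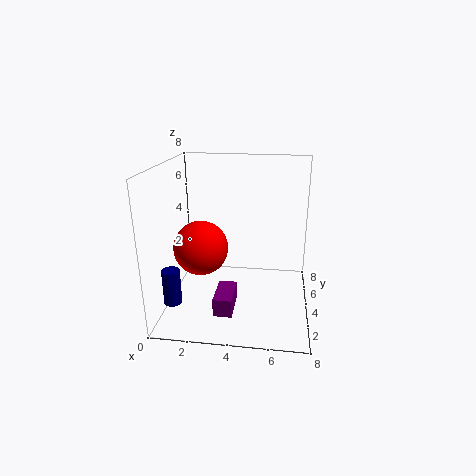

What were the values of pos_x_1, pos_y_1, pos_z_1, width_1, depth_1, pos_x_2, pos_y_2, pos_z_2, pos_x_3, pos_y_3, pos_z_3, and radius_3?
pos_x_1 = 3; pos_y_1 = 1.5; pos_z_1 = 0.5; width_1 = 1; depth_1 = 2; pos_x_2 = 2; pos_y_2 = 3.5; pos_z_2 = 3.5; pos_x_3 = 0.5; pos_y_3 = 2.5; pos_z_3 = 0.5; radius_3 = 0.5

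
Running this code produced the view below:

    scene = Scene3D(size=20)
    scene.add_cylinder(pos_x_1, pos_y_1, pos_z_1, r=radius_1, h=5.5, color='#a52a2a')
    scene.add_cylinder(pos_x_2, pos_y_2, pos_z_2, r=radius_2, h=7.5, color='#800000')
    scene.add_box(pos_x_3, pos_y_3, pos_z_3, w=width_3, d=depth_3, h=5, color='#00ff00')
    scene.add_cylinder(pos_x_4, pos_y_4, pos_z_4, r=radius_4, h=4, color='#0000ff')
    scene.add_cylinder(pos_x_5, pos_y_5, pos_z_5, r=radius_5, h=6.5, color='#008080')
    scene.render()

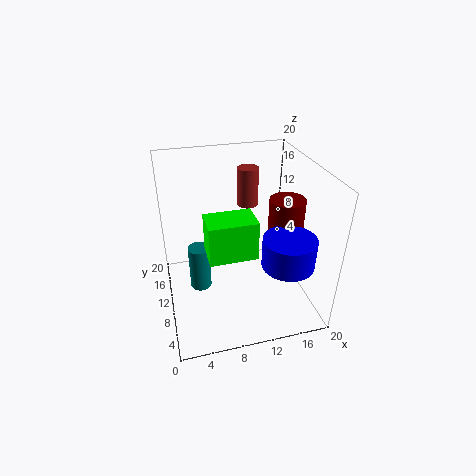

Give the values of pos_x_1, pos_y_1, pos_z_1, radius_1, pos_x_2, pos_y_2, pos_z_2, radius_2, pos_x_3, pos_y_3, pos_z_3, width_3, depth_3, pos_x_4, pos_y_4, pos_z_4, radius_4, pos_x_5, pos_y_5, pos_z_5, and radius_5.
pos_x_1 = 12.5
pos_y_1 = 14
pos_z_1 = 13
radius_1 = 1.5
pos_x_2 = 17
pos_y_2 = 10
pos_z_2 = 7.5
radius_2 = 2.5
pos_x_3 = 5
pos_y_3 = 4
pos_z_3 = 10.5
width_3 = 6
depth_3 = 4
pos_x_4 = 15.5
pos_y_4 = 5
pos_z_4 = 8
radius_4 = 3.5
pos_x_5 = 4.5
pos_y_5 = 10.5
pos_z_5 = 2.5
radius_5 = 1.5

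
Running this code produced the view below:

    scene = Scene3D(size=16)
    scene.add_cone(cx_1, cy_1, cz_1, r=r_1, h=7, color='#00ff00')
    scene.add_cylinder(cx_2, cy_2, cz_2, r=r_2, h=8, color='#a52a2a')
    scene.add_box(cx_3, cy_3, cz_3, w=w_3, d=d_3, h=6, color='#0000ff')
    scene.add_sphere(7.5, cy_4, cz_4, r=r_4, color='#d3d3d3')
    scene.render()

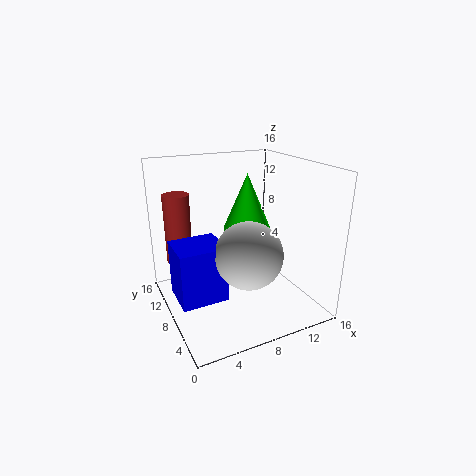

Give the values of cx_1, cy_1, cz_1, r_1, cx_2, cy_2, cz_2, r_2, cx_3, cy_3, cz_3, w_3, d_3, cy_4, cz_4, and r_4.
cx_1 = 11.5, cy_1 = 12.5, cz_1 = 7, r_1 = 3, cx_2 = 2.5, cy_2 = 12.5, cz_2 = 4.5, r_2 = 1.5, cx_3 = 0.5, cy_3 = 5, cz_3 = 2.5, w_3 = 5, d_3 = 4.5, cy_4 = 4.5, cz_4 = 7.5, r_4 = 3.5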